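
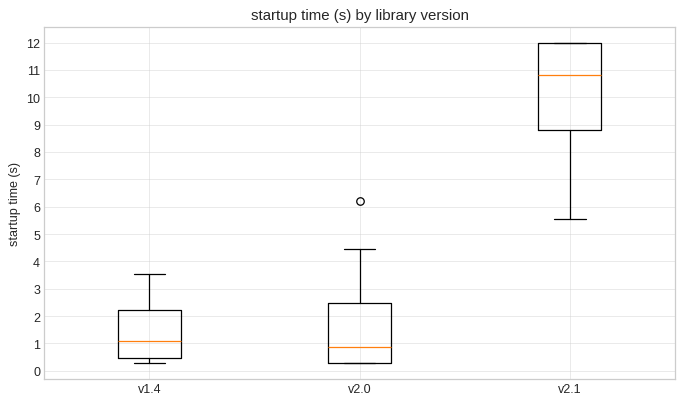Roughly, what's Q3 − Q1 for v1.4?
Q3 ≈ 2, Q1 ≈ 0; IQR ≈ 2.

≈ 2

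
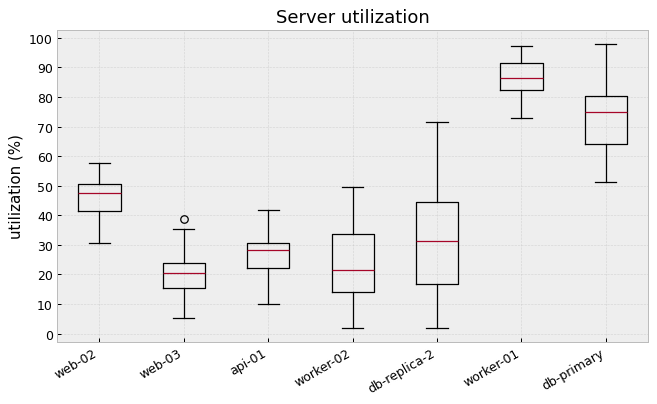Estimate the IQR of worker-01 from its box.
Q3 ≈ 90, Q1 ≈ 80; IQR ≈ 10.

≈ 10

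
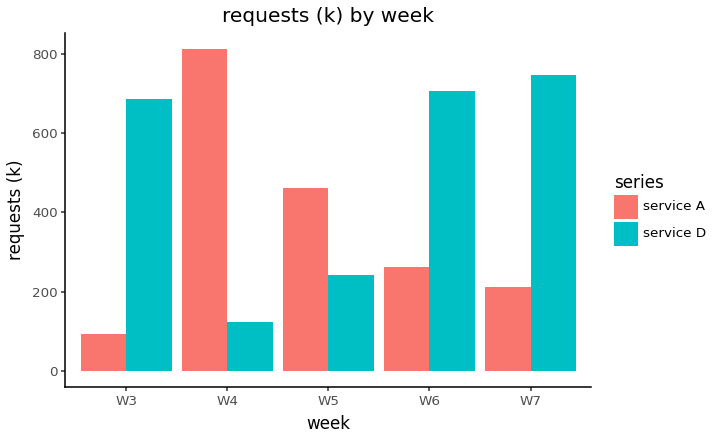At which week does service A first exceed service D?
W4

W3: service A ≈ 100 vs service D ≈ 700 (not yet); W4: service A ≈ 800 vs service D ≈ 100 (first crossover).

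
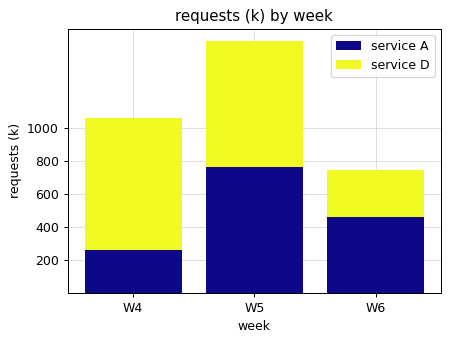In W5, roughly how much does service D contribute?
service D top ≈ 1600, bottom ≈ 800; segment ≈ 800.

≈ 800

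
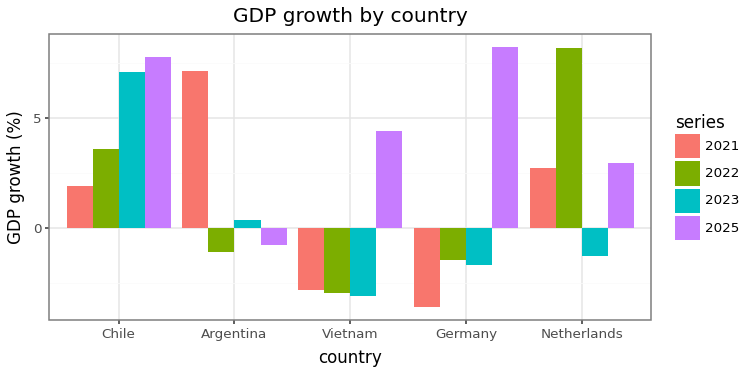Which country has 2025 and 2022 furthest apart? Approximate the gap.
Germany: 2025 ≈ 8, 2022 ≈ -1 → gap ≈ 9. Next-largest (Vietnam) is only ≈ 7.

Germany, ≈ 9 %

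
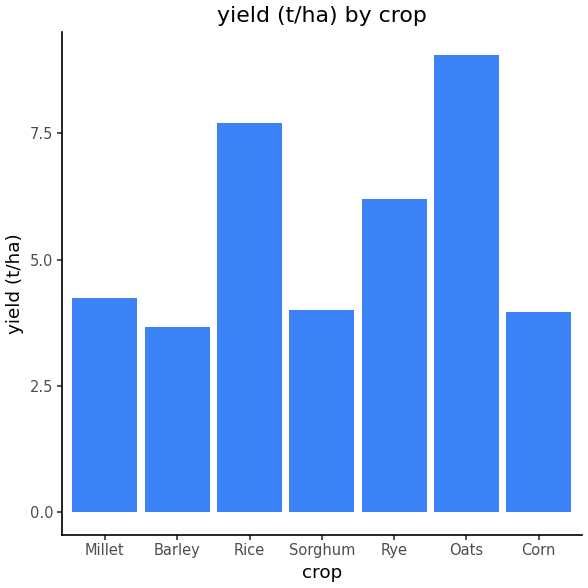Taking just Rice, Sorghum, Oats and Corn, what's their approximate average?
≈ 6

(8 + 4 + 9 + 4) / 4 ≈ 6.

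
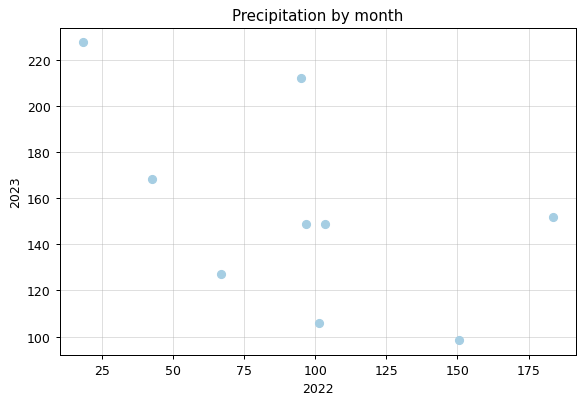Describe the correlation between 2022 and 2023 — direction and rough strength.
negative, moderate

Points are negatively correlated; moderate (|r| ≈ 0.5).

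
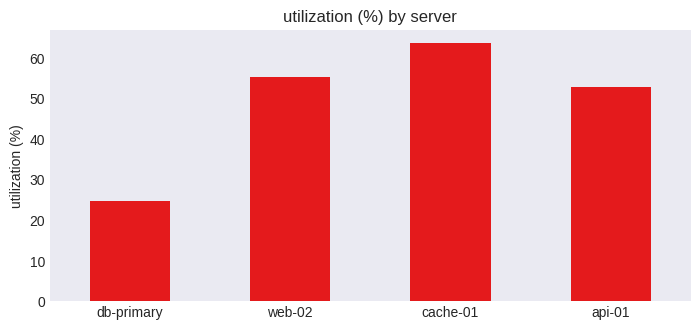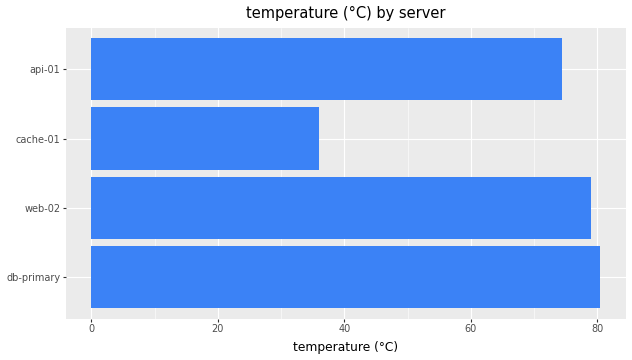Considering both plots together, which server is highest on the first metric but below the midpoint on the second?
cache-01

Chart 2 median temperature (°C) ≈ 80; below-median servers: cache-01, api-01. Among those, cache-01 has the highest utilization (%) (≈ 60).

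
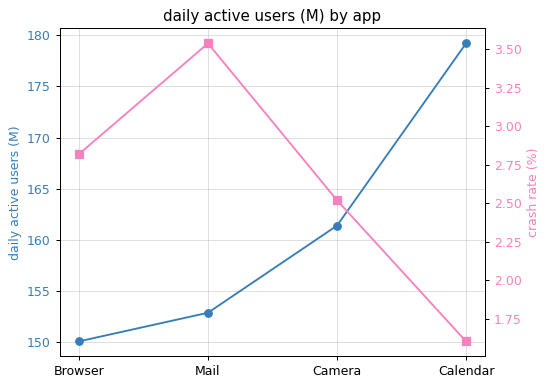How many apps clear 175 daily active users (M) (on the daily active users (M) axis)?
1

Above 175: Calendar.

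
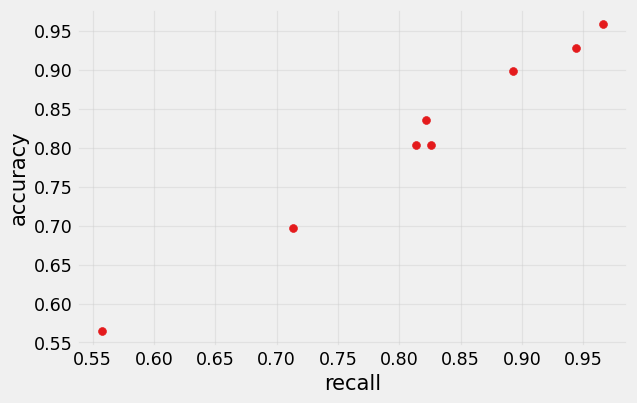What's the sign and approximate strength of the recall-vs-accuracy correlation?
Points are positively correlated; strong (|r| ≈ 1.0).

positive, strong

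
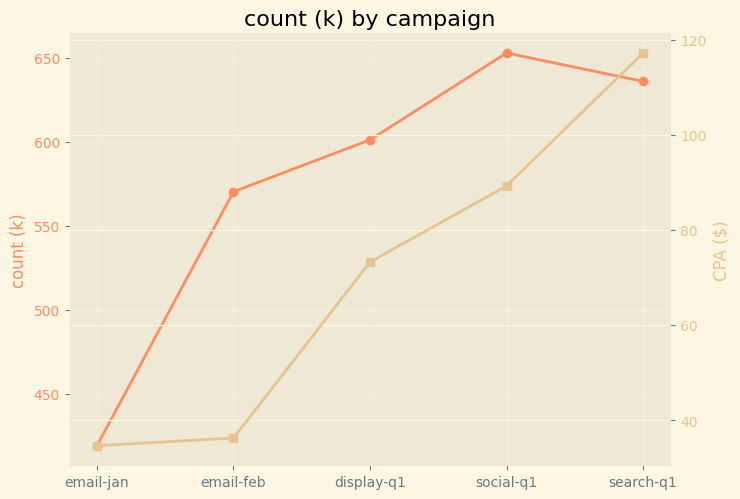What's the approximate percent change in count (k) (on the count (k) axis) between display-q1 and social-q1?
≈ +10%

display-q1 ≈ 600, social-q1 ≈ 660; (660 − 600) / 600 ≈ +10%.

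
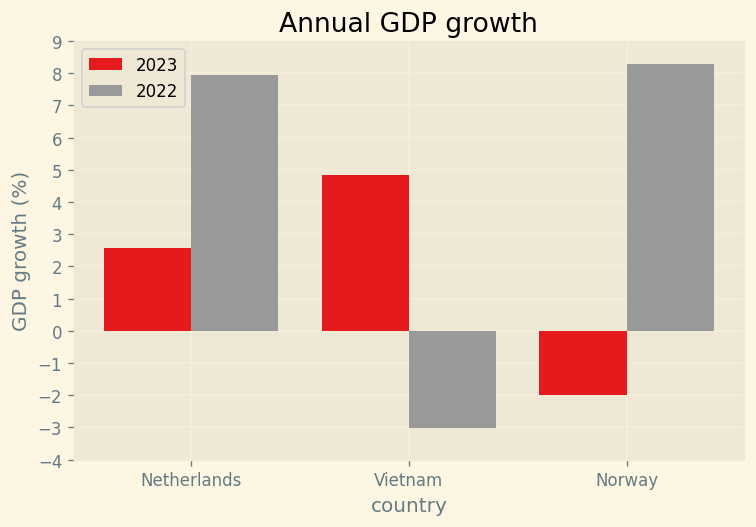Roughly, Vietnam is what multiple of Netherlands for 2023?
Vietnam ≈ 5, Netherlands ≈ 3; 5/3 ≈ 1.67.

≈ 1.67×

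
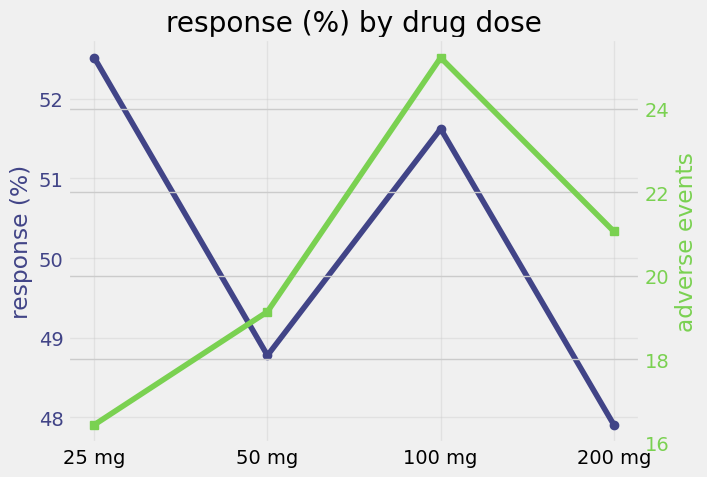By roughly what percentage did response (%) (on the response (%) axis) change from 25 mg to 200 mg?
25 mg ≈ 52.5, 200 mg ≈ 48.0; (48.0 − 52.5) / 52.5 ≈ -8.6%.

≈ -8.6%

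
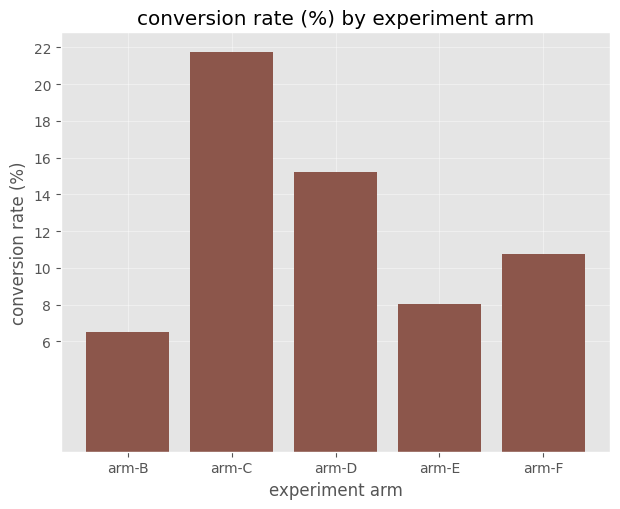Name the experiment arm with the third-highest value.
arm-F

Top 4: arm-C ≈ 22, arm-D ≈ 16, arm-F ≈ 10, arm-E ≈ 8.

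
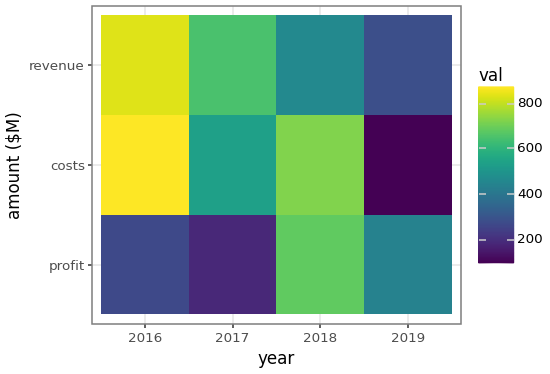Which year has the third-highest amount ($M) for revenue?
Top 4 for revenue: 2016 ≈ 800, 2017 ≈ 700, 2018 ≈ 500, 2019 ≈ 300.

2018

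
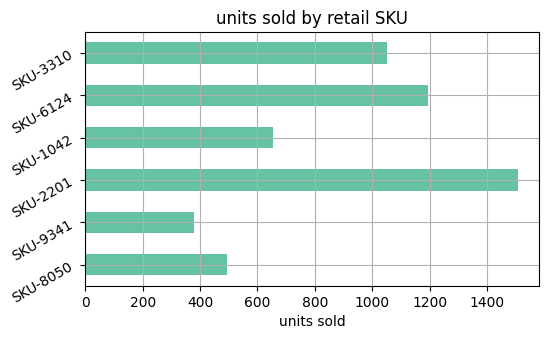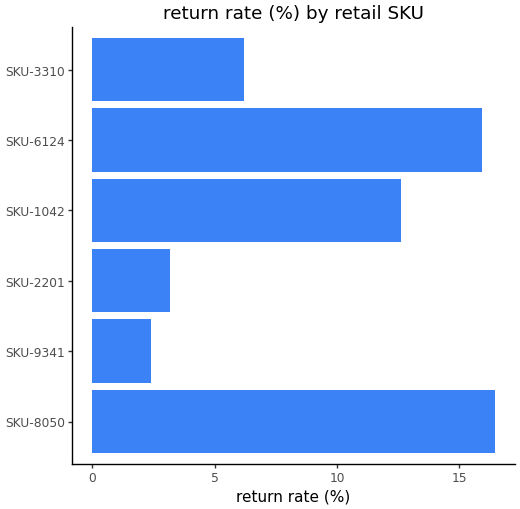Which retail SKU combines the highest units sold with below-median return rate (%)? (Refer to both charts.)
SKU-2201

Chart 2 median return rate (%) ≈ 10; below-median retail SKUs: SKU-9341, SKU-2201, SKU-3310. Among those, SKU-2201 has the highest units sold (≈ 1600).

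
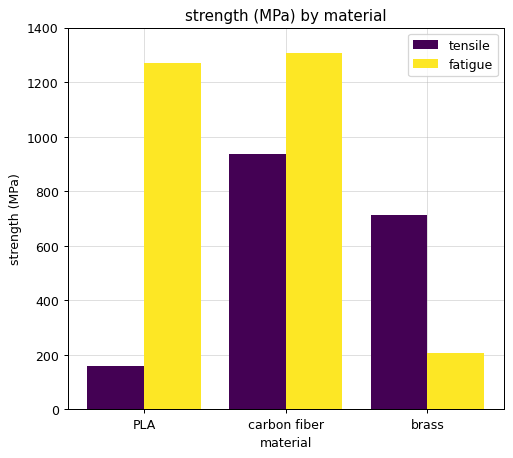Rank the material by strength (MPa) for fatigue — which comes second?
Top 3 for fatigue: carbon fiber ≈ 1400, PLA ≈ 1200, brass ≈ 200.

PLA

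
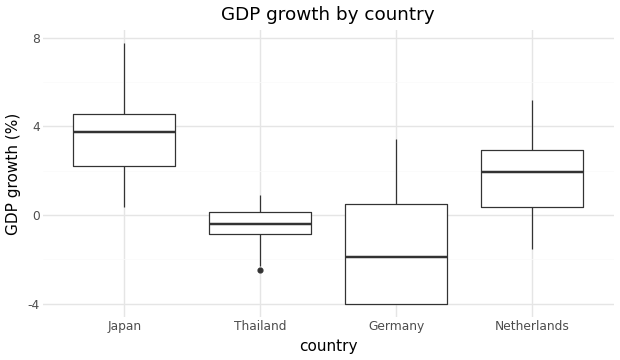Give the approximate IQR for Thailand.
≈ 1.0

Q3 ≈ 0.0, Q1 ≈ -1.0; IQR ≈ 1.0.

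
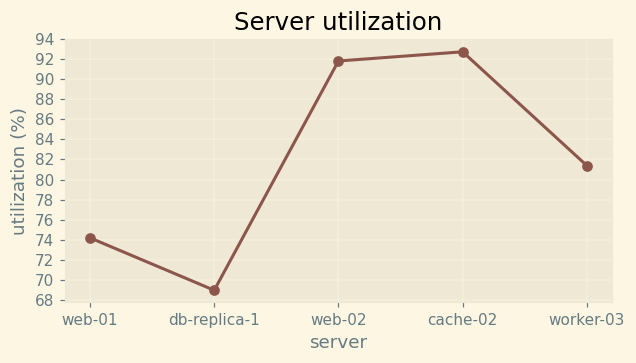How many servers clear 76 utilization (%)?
Above 76: web-02, cache-02, worker-03.

3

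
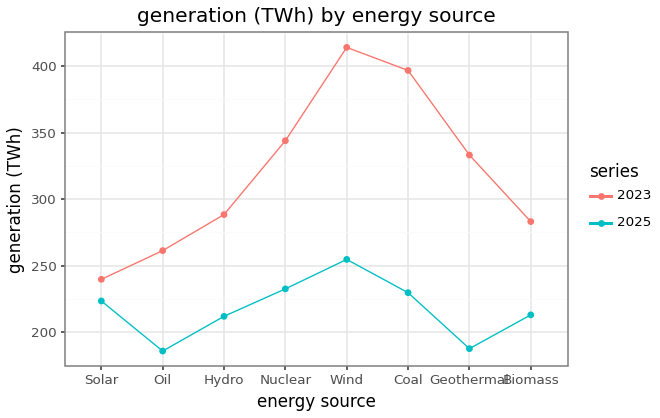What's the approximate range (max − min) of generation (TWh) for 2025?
Max Wind ≈ 260, min Oil ≈ 180; range ≈ 80.

≈ 80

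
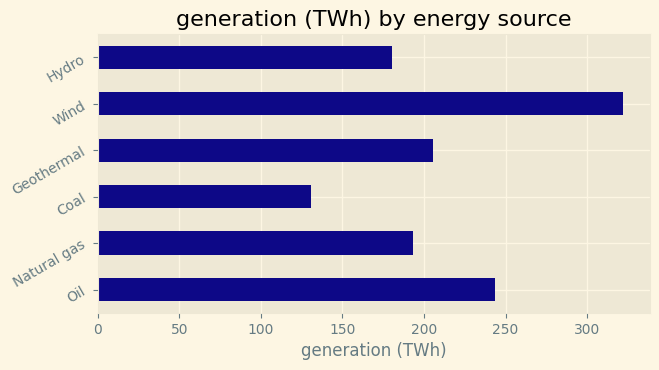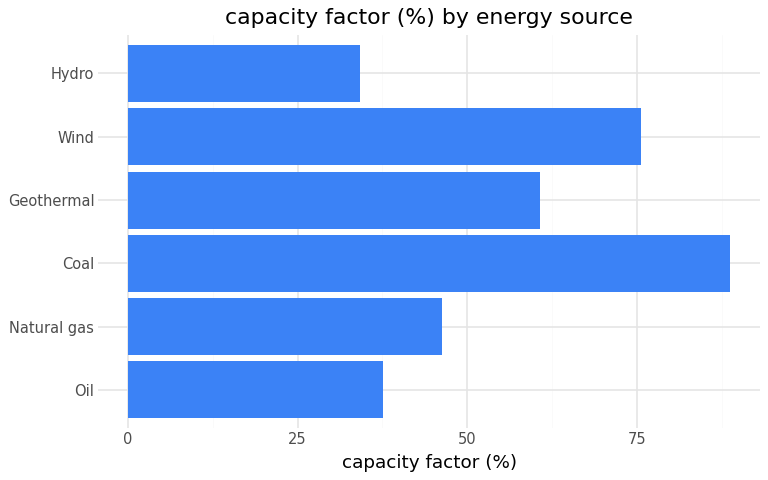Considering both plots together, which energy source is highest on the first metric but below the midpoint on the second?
Oil

Chart 2 median capacity factor (%) ≈ 50; below-median energy sources: Oil, Natural gas, Hydro. Among those, Oil has the highest generation (TWh) (≈ 250).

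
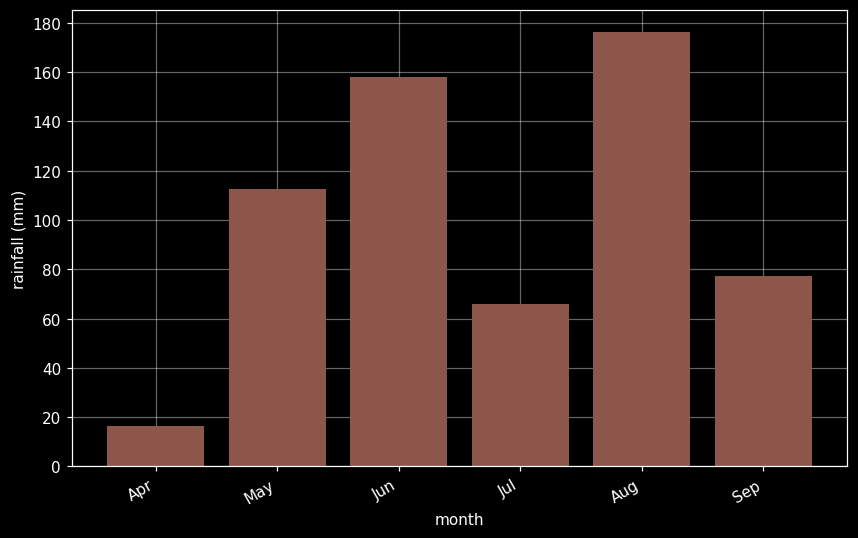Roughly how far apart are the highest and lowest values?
Max Aug ≈ 180, min Apr ≈ 20; range ≈ 160.

≈ 160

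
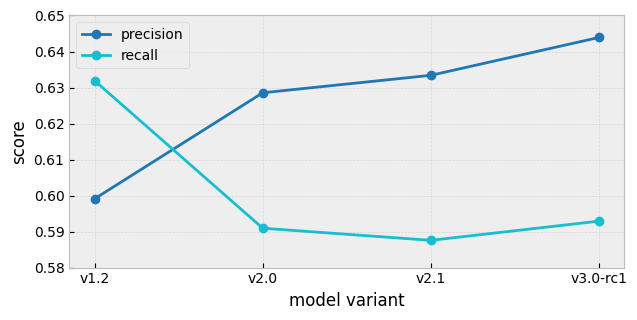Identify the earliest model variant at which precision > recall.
v2.0

v1.2: precision ≈ 0.60 vs recall ≈ 0.63 (not yet); v2.0: precision ≈ 0.63 vs recall ≈ 0.59 (first crossover).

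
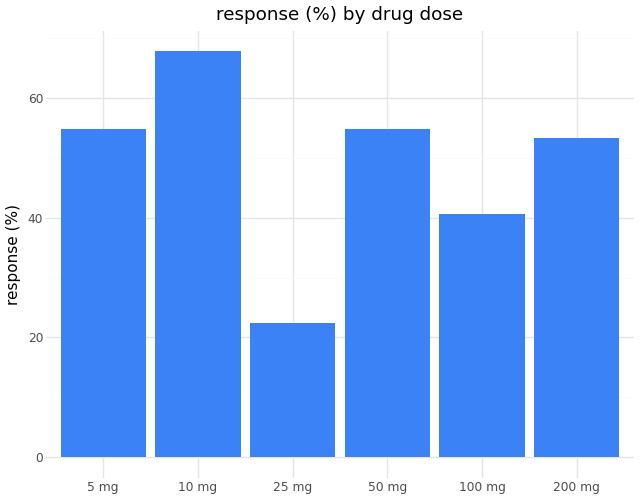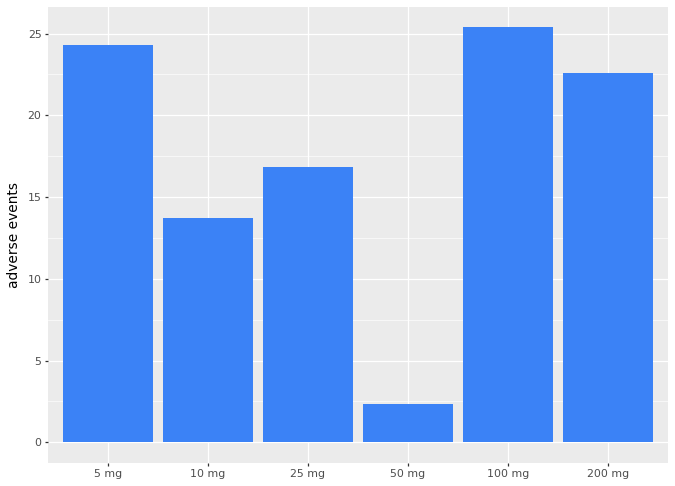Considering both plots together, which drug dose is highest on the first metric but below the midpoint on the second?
Chart 2 median adverse events ≈ 20; below-median drug doses: 10 mg, 25 mg, 50 mg. Among those, 10 mg has the highest response (%) (≈ 70).

10 mg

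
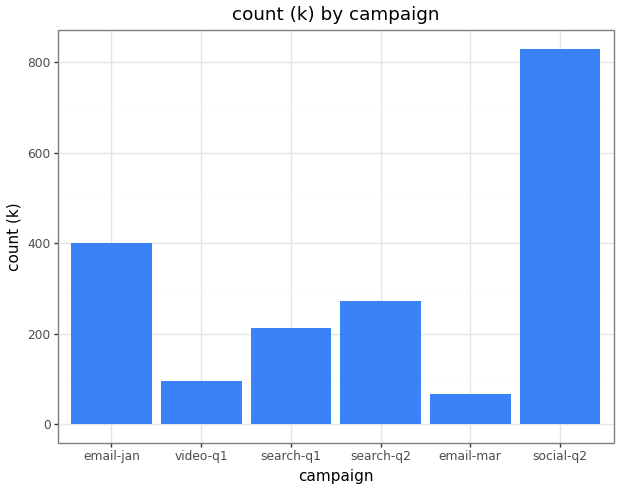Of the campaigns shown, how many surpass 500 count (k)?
1

Above 500: social-q2.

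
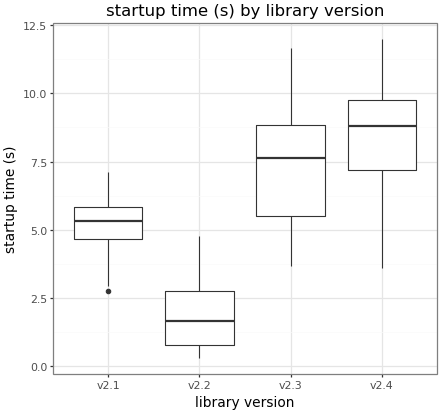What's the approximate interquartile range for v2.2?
≈ 2

Q3 ≈ 3, Q1 ≈ 1; IQR ≈ 2.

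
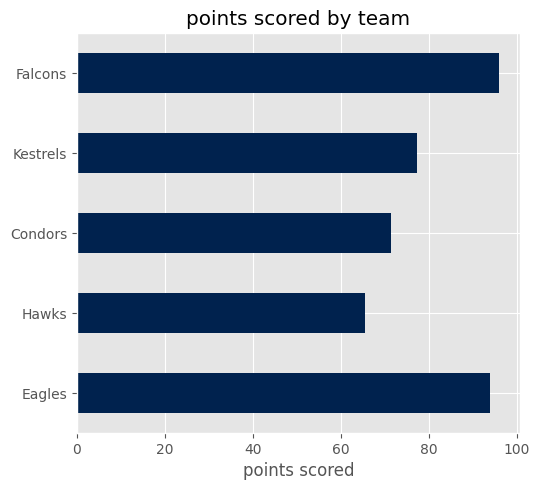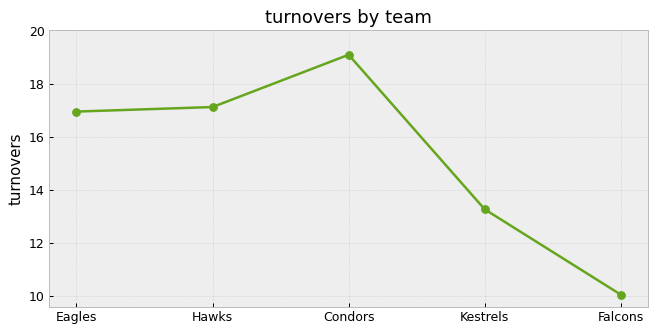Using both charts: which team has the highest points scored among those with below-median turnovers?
Chart 2 median turnovers ≈ 16; below-median teams: Kestrels, Falcons. Among those, Falcons has the highest points scored (≈ 100).

Falcons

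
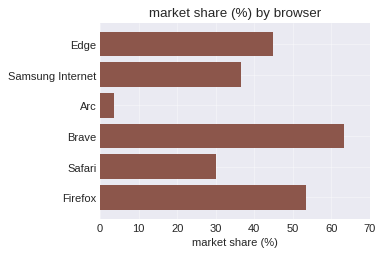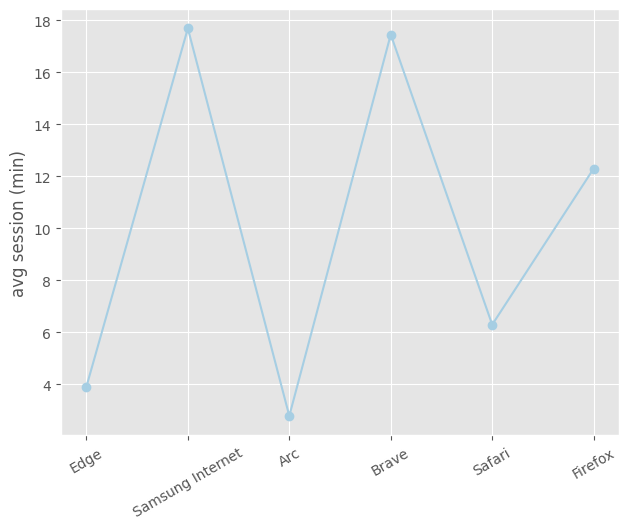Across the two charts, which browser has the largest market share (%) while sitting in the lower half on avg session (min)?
Chart 2 median avg session (min) ≈ 10; below-median browsers: Edge, Arc, Safari. Among those, Edge has the highest market share (%) (≈ 40).

Edge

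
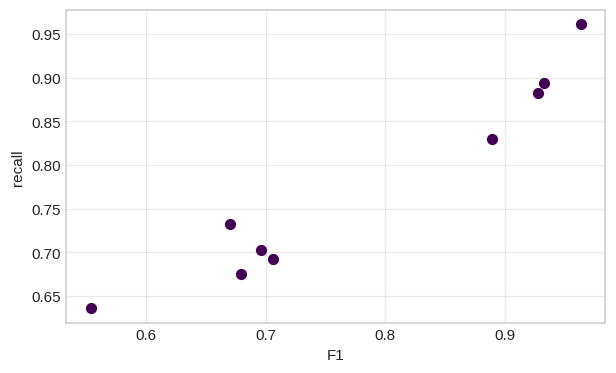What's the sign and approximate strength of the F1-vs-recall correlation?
positive, strong

Points are positively correlated; strong (|r| ≈ 1.0).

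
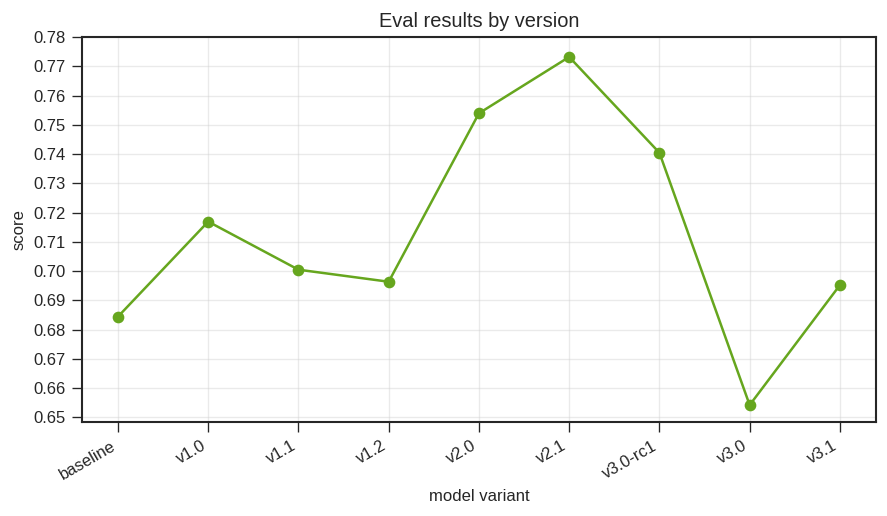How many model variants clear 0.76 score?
Above 0.76: v2.1.

1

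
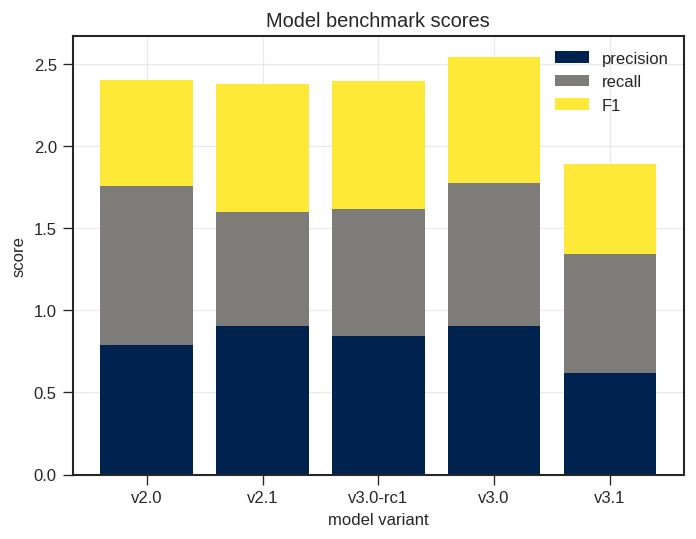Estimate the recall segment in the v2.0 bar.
recall top ≈ 2.0, bottom ≈ 1.0; segment ≈ 1.0.

≈ 1.0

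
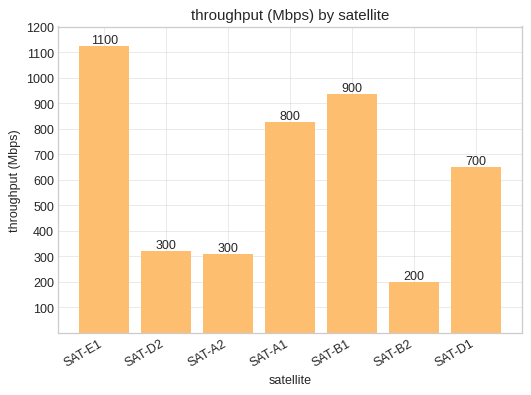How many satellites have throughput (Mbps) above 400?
Above 400: SAT-E1, SAT-A1, SAT-B1, SAT-D1.

4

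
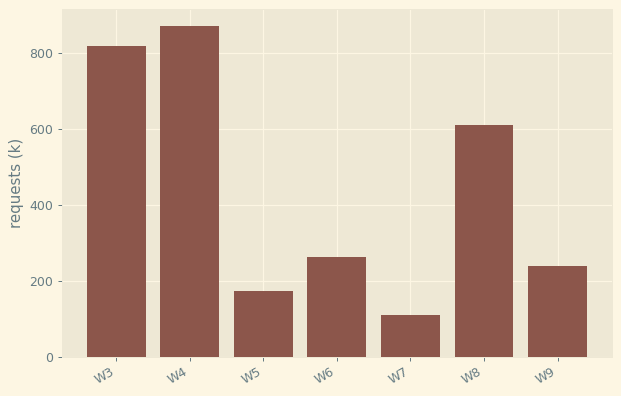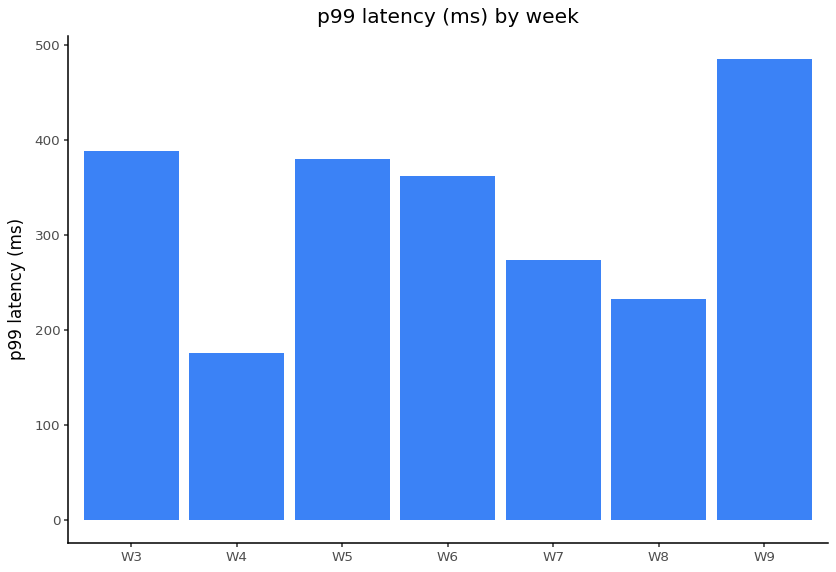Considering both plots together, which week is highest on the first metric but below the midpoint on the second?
Chart 2 median p99 latency (ms) ≈ 350; below-median weeks: W4, W7, W8. Among those, W4 has the highest requests (k) (≈ 900).

W4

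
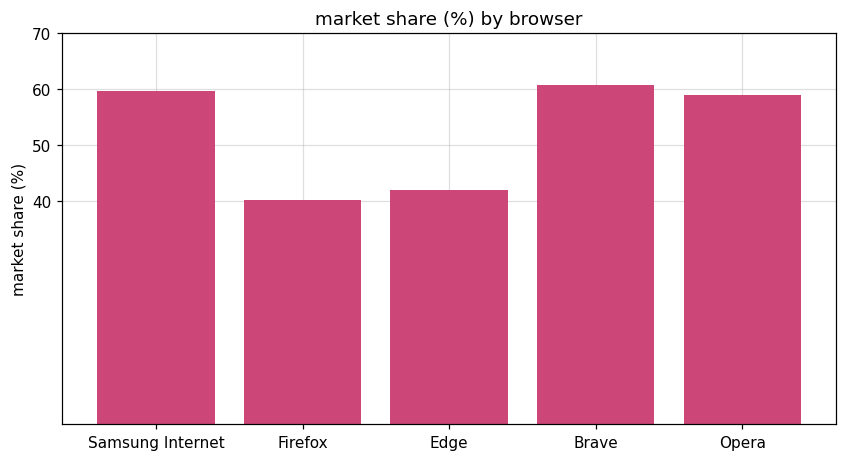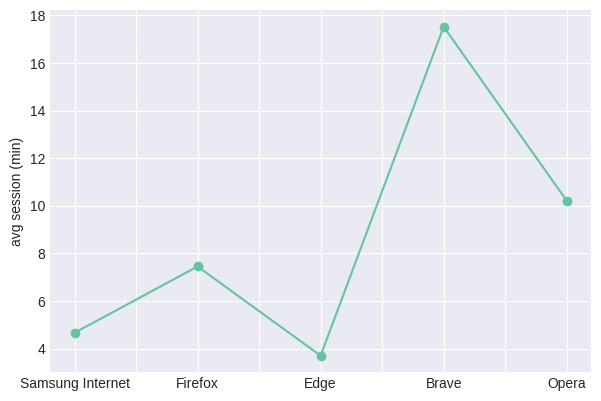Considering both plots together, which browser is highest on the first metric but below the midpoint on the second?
Samsung Internet

Chart 2 median avg session (min) ≈ 8; below-median browsers: Samsung Internet, Edge. Among those, Samsung Internet has the highest market share (%) (≈ 60).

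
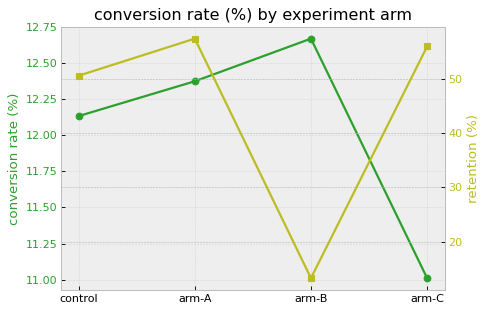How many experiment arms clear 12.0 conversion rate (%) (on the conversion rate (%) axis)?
Above 12.0: control, arm-A, arm-B.

3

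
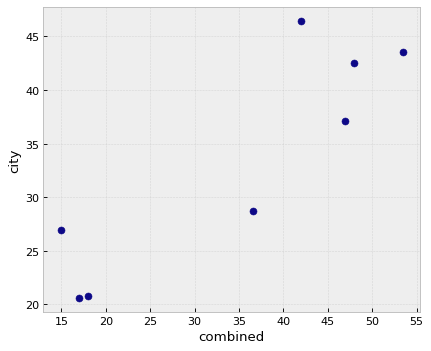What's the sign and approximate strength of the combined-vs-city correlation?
positive, strong

Points are positively correlated; strong (|r| ≈ 0.9).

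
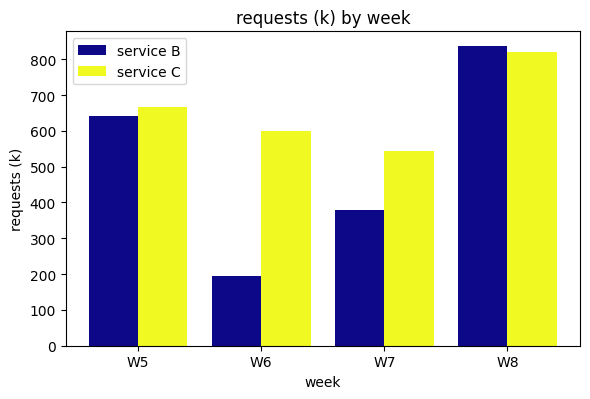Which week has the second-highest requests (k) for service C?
W5

Top 3 for service C: W8 ≈ 800, W5 ≈ 700, W6 ≈ 600.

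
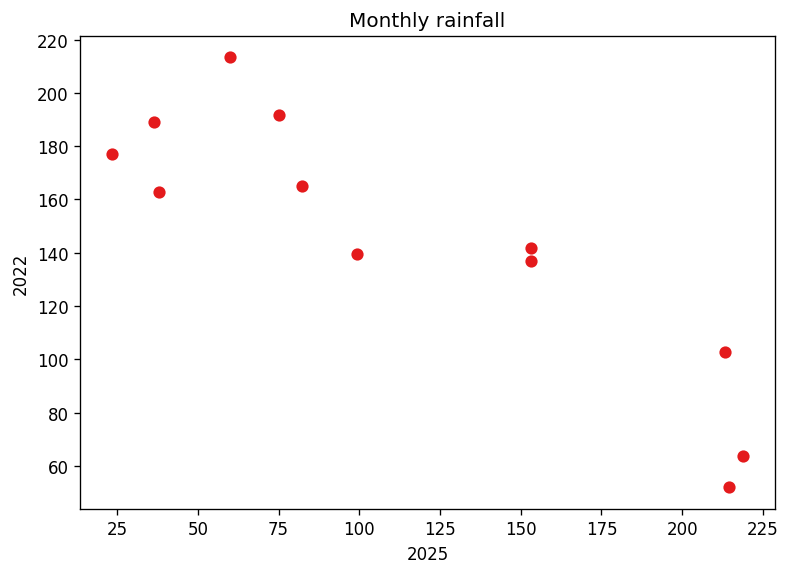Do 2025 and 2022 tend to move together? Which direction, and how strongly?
negative, strong

Points are negatively correlated; strong (|r| ≈ 0.9).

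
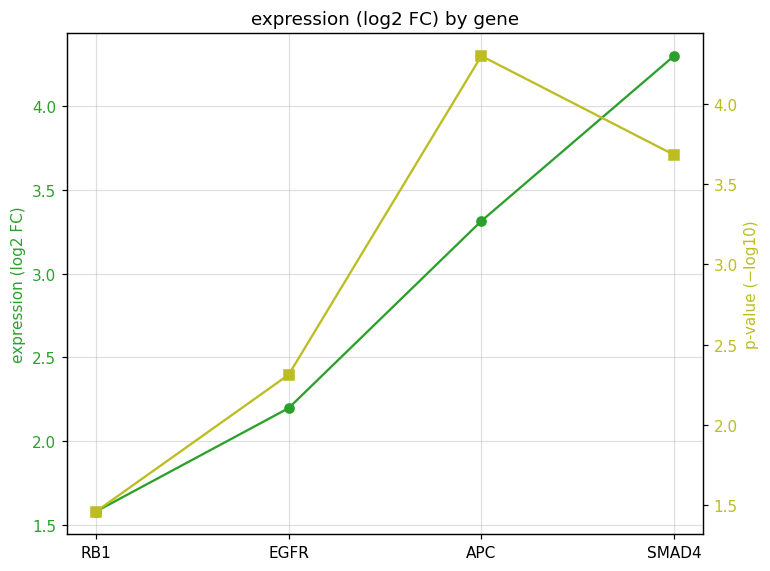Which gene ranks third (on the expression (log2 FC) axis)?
Top 4 (on the expression (log2 FC) axis): SMAD4 ≈ 4.5, APC ≈ 3.5, EGFR ≈ 2.0, RB1 ≈ 1.5.

EGFR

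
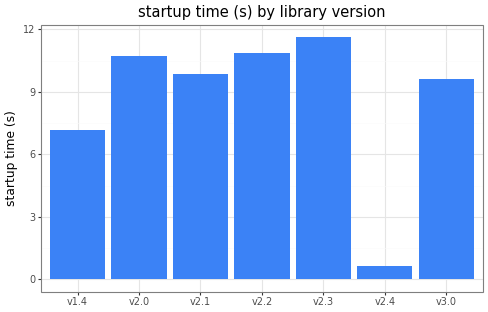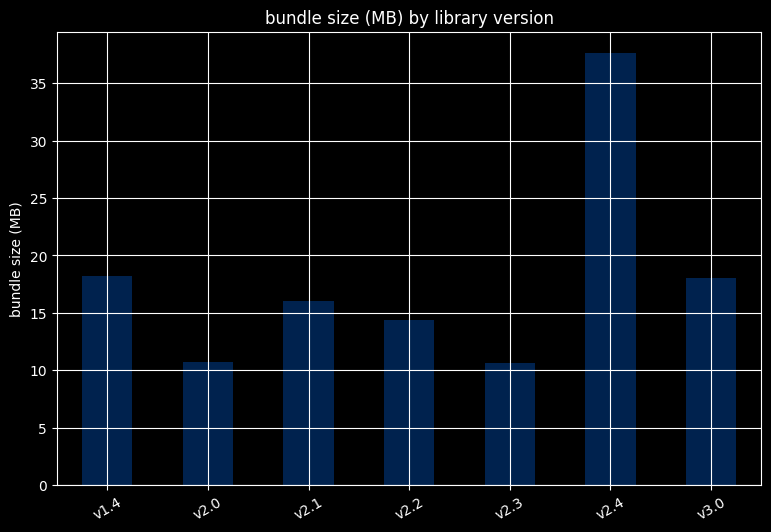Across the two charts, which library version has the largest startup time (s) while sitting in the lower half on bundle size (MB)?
Chart 2 median bundle size (MB) ≈ 15; below-median library versions: v2.0, v2.2, v2.3. Among those, v2.3 has the highest startup time (s) (≈ 12).

v2.3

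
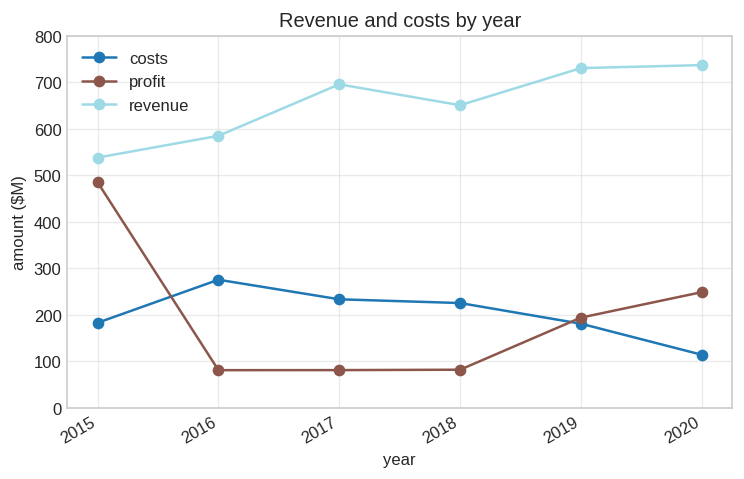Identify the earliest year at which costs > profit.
2016

2015: costs ≈ 200 vs profit ≈ 500 (not yet); 2016: costs ≈ 300 vs profit ≈ 100 (first crossover).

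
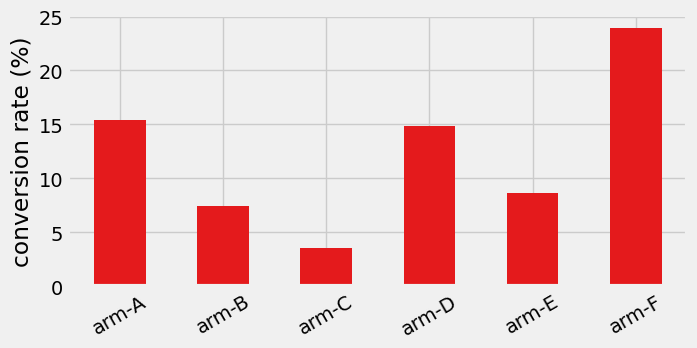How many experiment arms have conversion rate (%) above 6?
Above 6: arm-A, arm-B, arm-D, arm-E, arm-F.

5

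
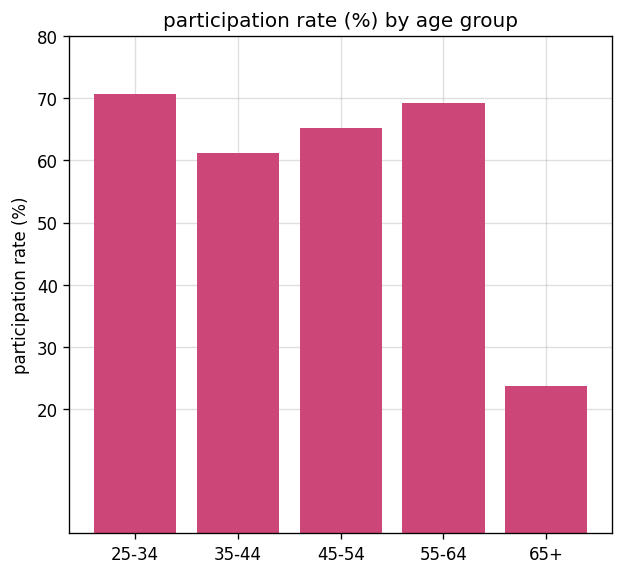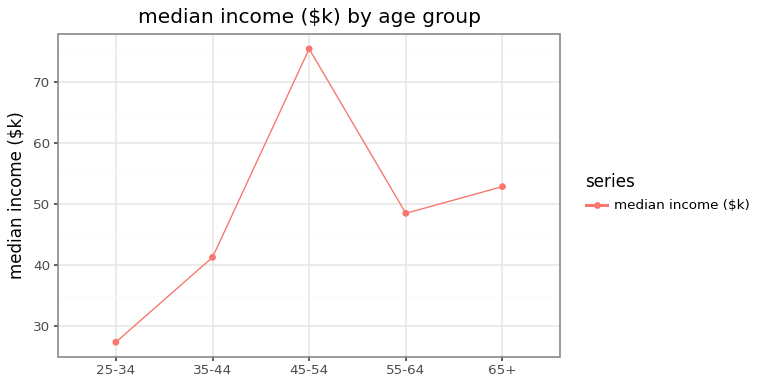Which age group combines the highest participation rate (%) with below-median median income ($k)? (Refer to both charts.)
Chart 2 median median income ($k) ≈ 50; below-median age groups: 25-34, 35-44. Among those, 25-34 has the highest participation rate (%) (≈ 70).

25-34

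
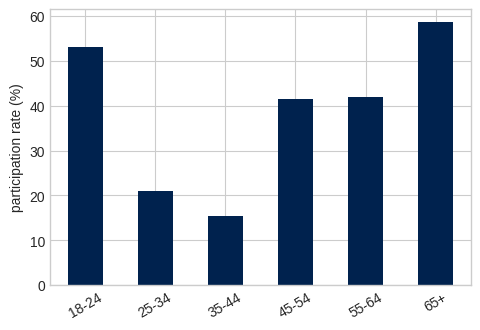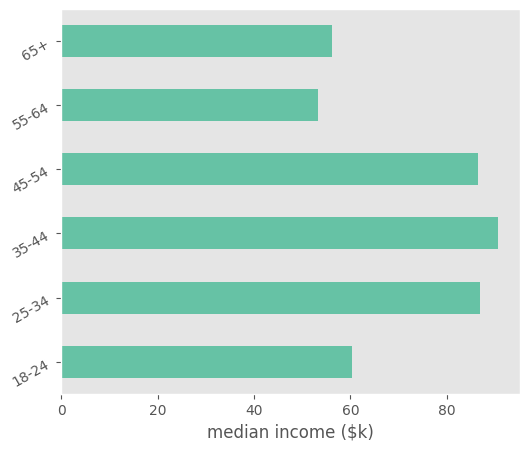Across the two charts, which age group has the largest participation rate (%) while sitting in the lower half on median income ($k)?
Chart 2 median median income ($k) ≈ 70; below-median age groups: 18-24, 55-64, 65+. Among those, 65+ has the highest participation rate (%) (≈ 60).

65+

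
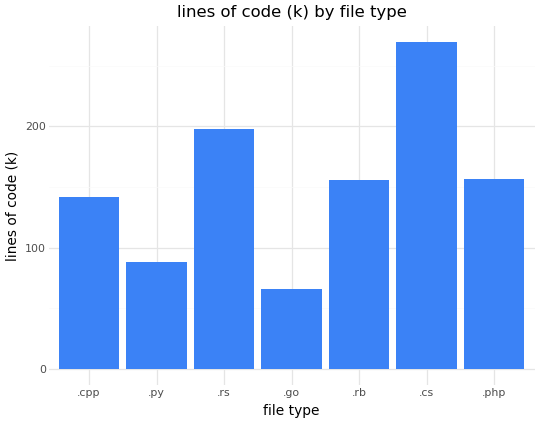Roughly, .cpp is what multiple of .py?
≈ 1.5×

.cpp ≈ 150, .py ≈ 100; 150/100 ≈ 1.5.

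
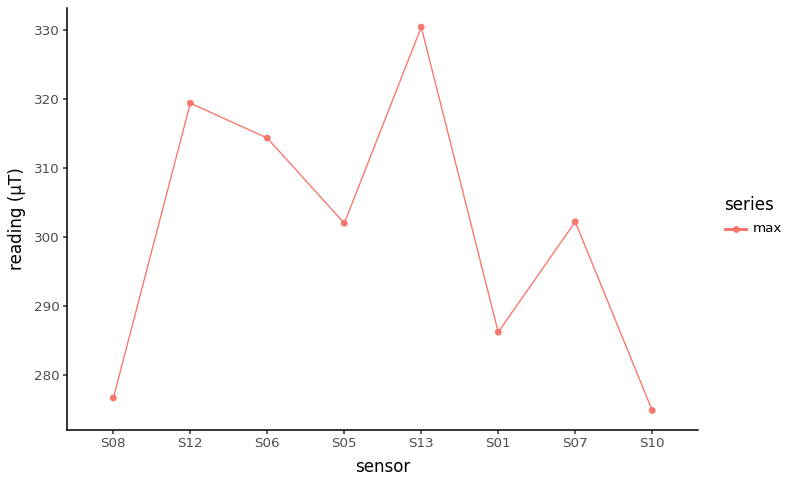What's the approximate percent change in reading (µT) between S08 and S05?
S08 ≈ 275, S05 ≈ 300; (300 − 275) / 275 ≈ +9.1%.

≈ +9.1%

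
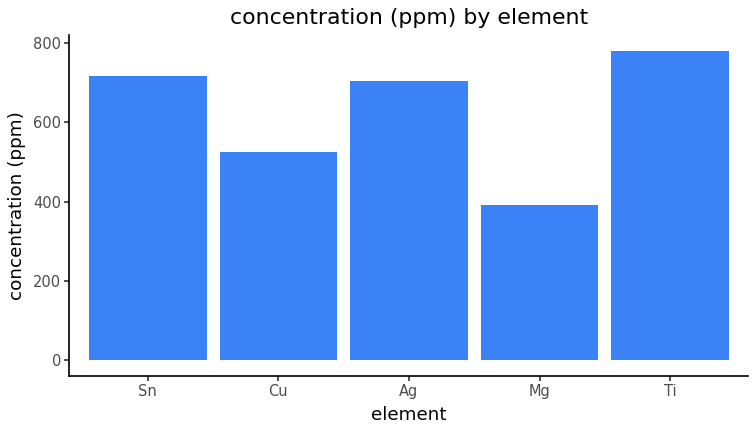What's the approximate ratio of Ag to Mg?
Ag ≈ 700, Mg ≈ 400; 700/400 ≈ 1.75.

≈ 1.75×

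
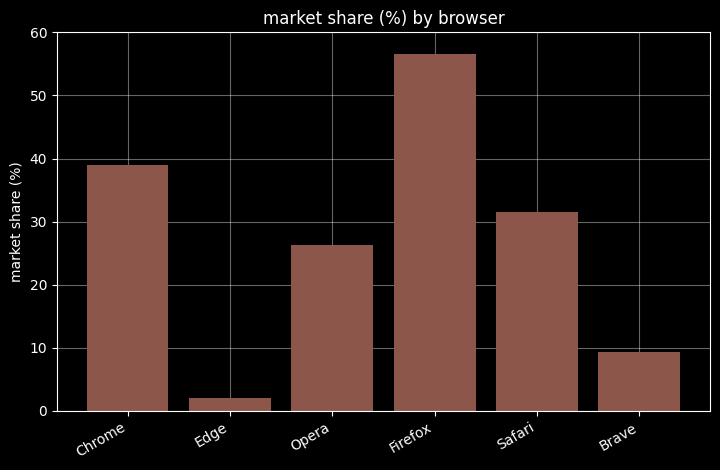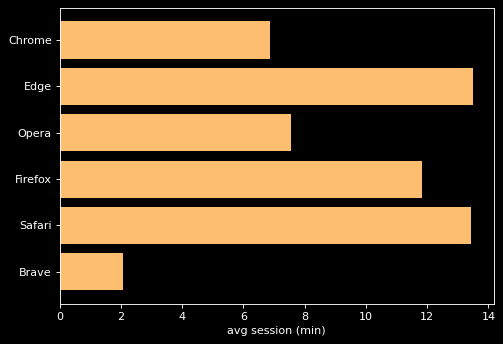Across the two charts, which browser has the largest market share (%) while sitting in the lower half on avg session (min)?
Chrome

Chart 2 median avg session (min) ≈ 10; below-median browsers: Chrome, Opera, Brave. Among those, Chrome has the highest market share (%) (≈ 40).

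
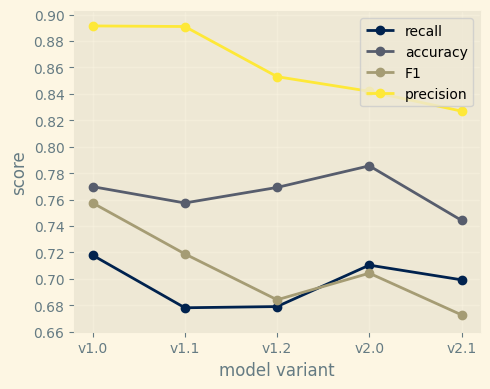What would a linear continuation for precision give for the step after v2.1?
≈ 0.8

Last three: 0.86, 0.84, 0.82 → slope ≈ -0.02/step → next ≈ 0.8.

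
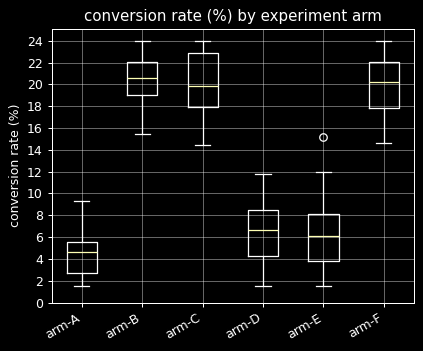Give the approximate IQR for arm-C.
Q3 ≈ 22, Q1 ≈ 18; IQR ≈ 4.

≈ 4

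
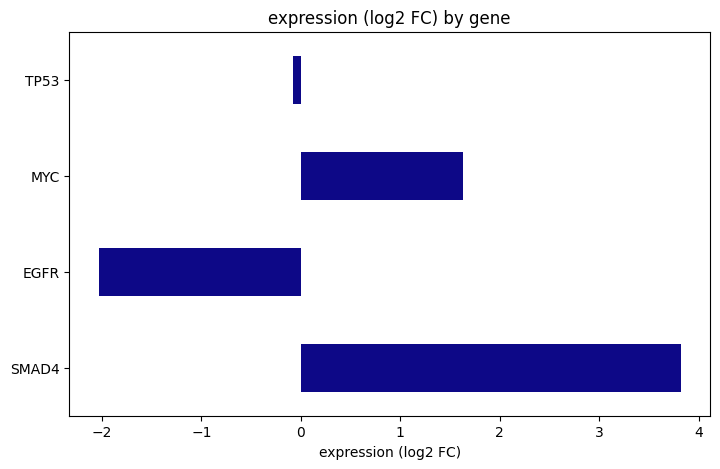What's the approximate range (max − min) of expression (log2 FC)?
≈ 6.0

Max SMAD4 ≈ 4.0, min EGFR ≈ -2.0; range ≈ 6.0.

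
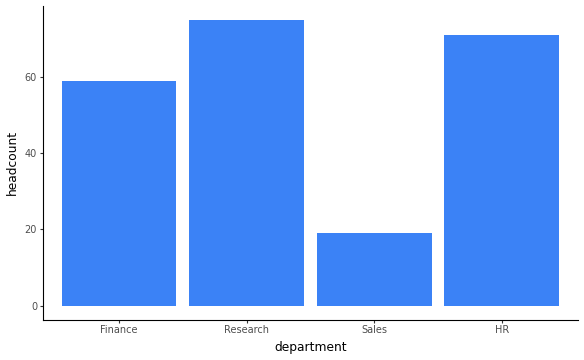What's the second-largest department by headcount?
Top 3: Research ≈ 80, HR ≈ 70, Finance ≈ 60.

HR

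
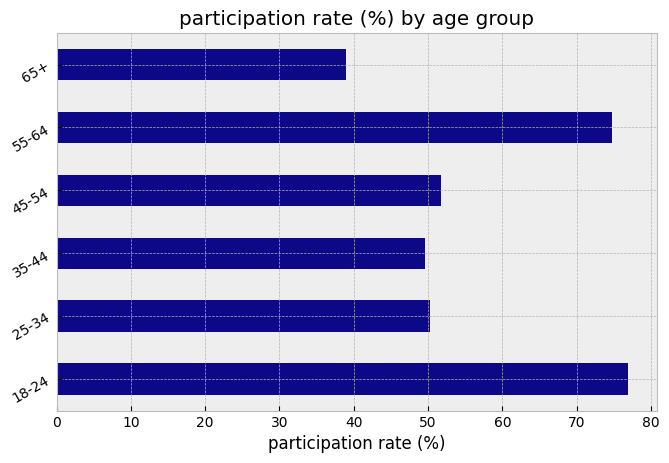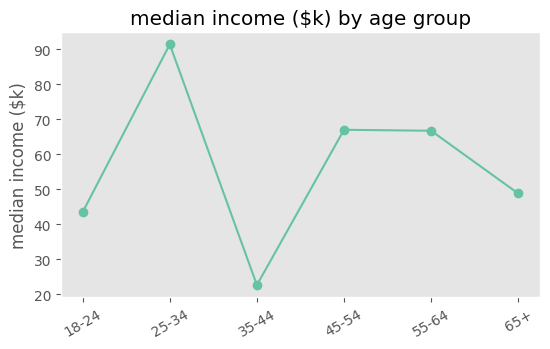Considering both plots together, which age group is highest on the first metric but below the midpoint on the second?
Chart 2 median median income ($k) ≈ 60; below-median age groups: 18-24, 35-44, 65+. Among those, 18-24 has the highest participation rate (%) (≈ 80).

18-24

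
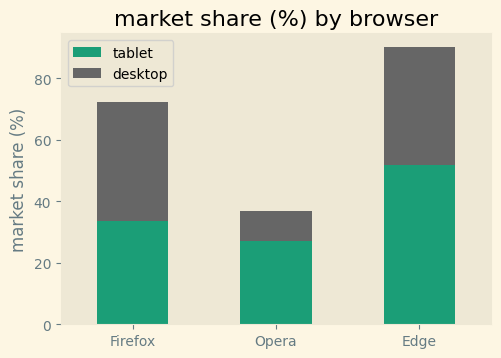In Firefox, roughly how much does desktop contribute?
desktop top ≈ 70, bottom ≈ 30; segment ≈ 40.

≈ 40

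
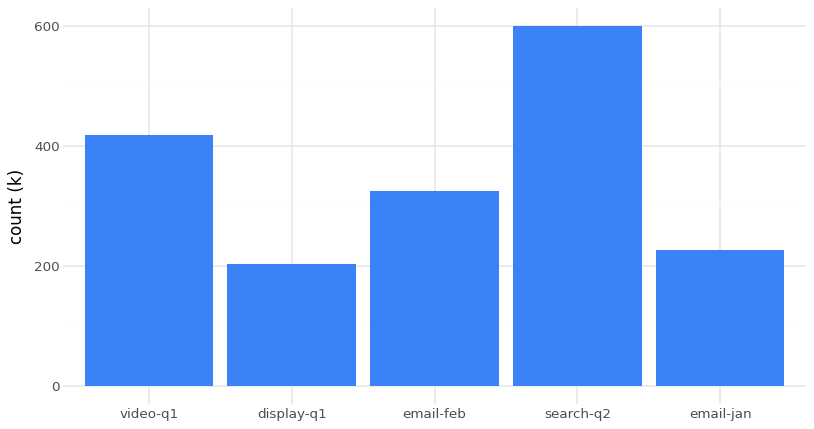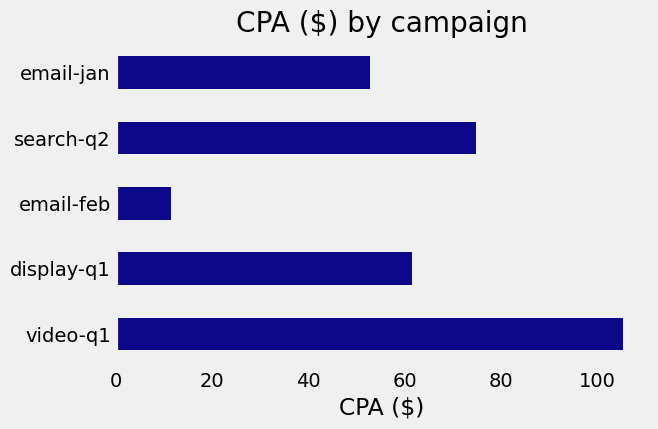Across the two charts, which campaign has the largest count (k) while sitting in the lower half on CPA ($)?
Chart 2 median CPA ($) ≈ 60; below-median campaigns: email-feb, email-jan. Among those, email-feb has the highest count (k) (≈ 300).

email-feb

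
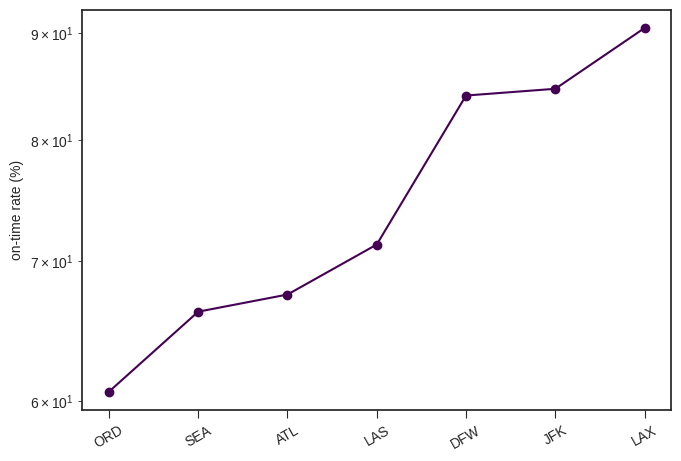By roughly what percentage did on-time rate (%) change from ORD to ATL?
≈ +8.3%

ORD ≈ 60, ATL ≈ 65; (65 − 60) / 60 ≈ +8.3%.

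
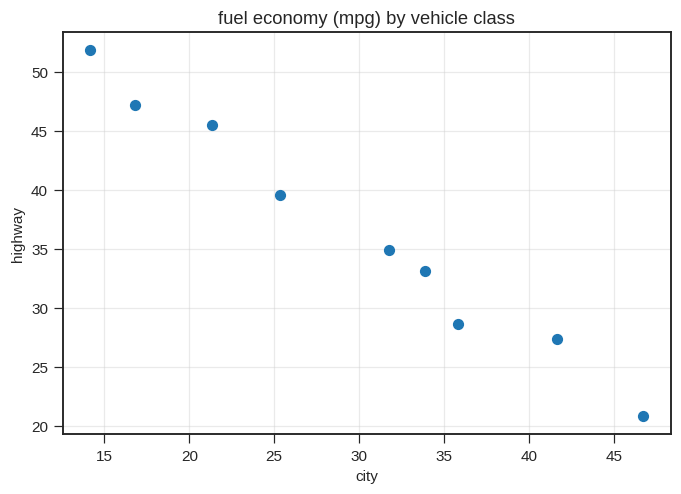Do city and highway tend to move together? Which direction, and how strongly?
negative, strong

Points are negatively correlated; strong (|r| ≈ 1.0).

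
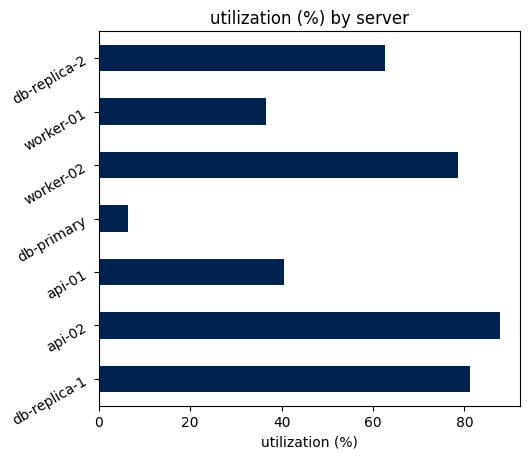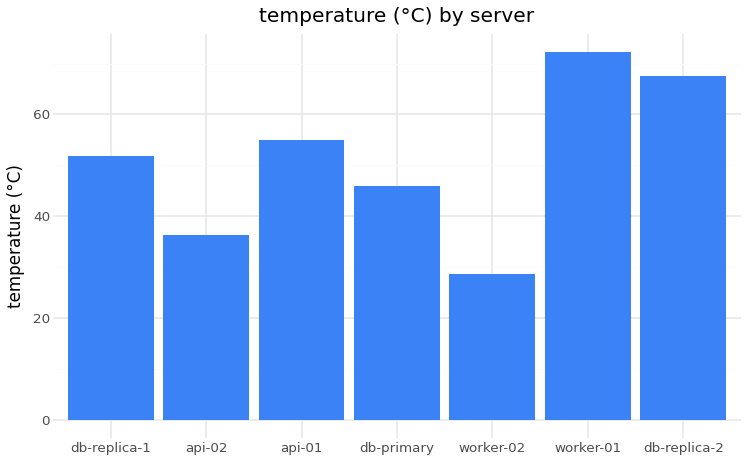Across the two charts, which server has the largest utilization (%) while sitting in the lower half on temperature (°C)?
api-02

Chart 2 median temperature (°C) ≈ 50; below-median servers: api-02, db-primary, worker-02. Among those, api-02 has the highest utilization (%) (≈ 90).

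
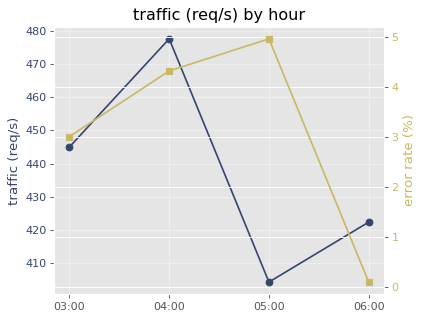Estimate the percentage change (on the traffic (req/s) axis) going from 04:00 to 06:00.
04:00 ≈ 480, 06:00 ≈ 420; (420 − 480) / 480 ≈ -12.5%.

≈ -12.5%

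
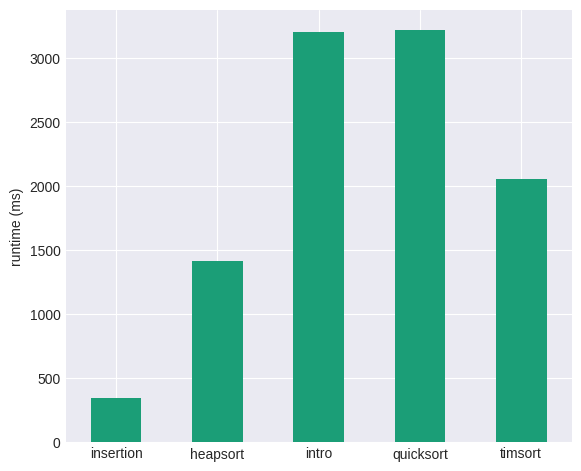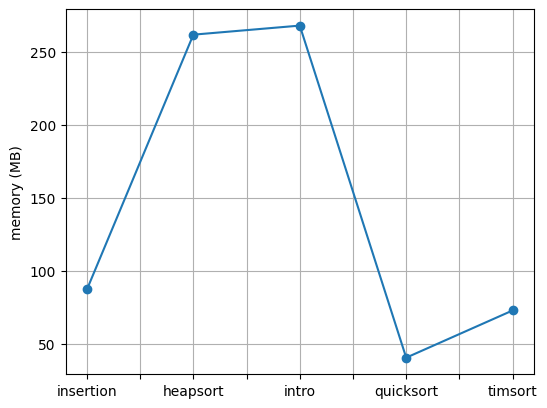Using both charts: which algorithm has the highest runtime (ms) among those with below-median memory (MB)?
quicksort

Chart 2 median memory (MB) ≈ 75; below-median algorithms: quicksort, timsort. Among those, quicksort has the highest runtime (ms) (≈ 3000).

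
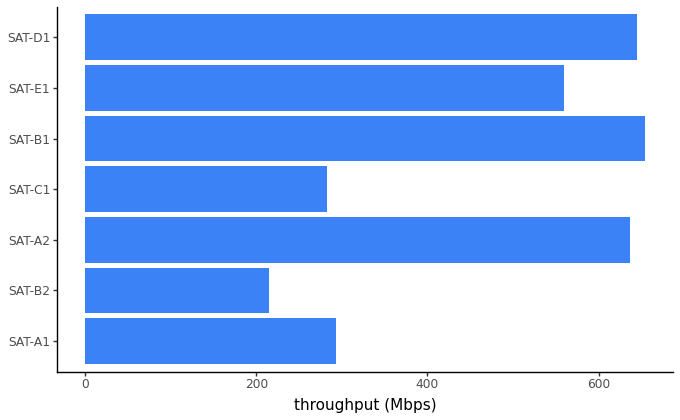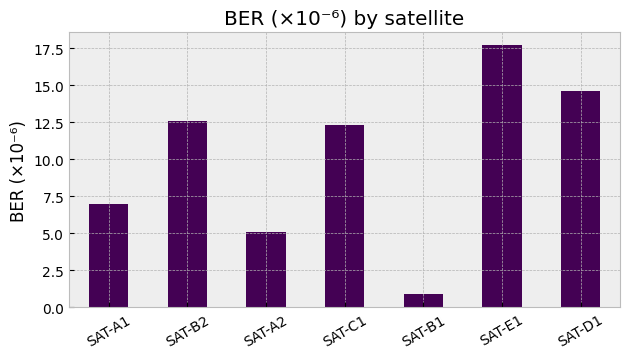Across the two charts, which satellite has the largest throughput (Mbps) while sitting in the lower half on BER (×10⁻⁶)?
SAT-B1

Chart 2 median BER (×10⁻⁶) ≈ 12; below-median satellites: SAT-A1, SAT-A2, SAT-B1. Among those, SAT-B1 has the highest throughput (Mbps) (≈ 700).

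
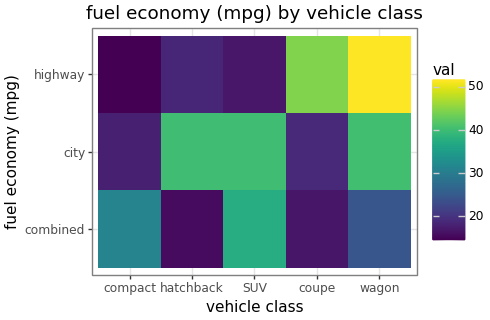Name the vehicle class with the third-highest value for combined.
wagon

Top 4 for combined: SUV ≈ 40, compact ≈ 30, wagon ≈ 25, coupe ≈ 15.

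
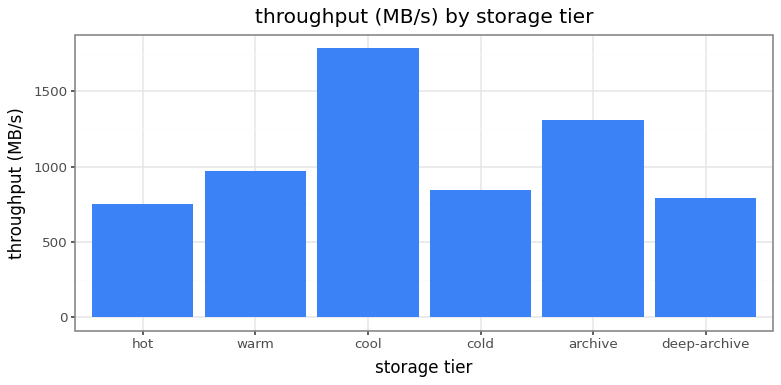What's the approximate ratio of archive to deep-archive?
≈ 1.75×

archive ≈ 1400, deep-archive ≈ 800; 1400/800 ≈ 1.75.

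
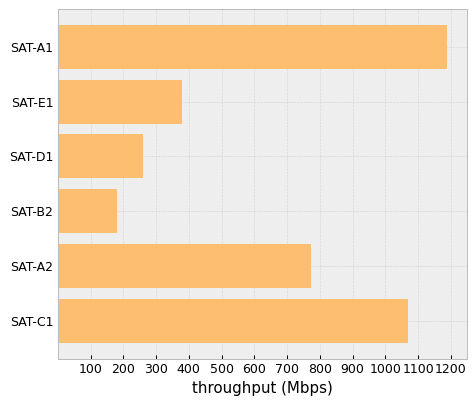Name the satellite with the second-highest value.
SAT-C1

Top 3: SAT-A1 ≈ 1200, SAT-C1 ≈ 1100, SAT-A2 ≈ 800.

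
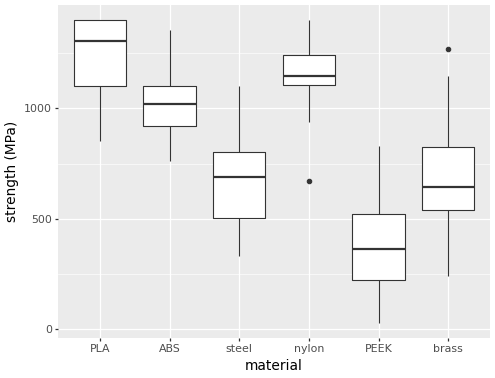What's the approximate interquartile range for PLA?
≈ 300

Q3 ≈ 1400, Q1 ≈ 1100; IQR ≈ 300.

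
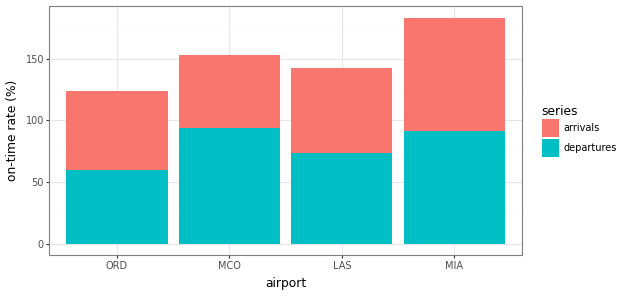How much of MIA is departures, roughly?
≈ 100

departures top ≈ 100, bottom ≈ 0; segment ≈ 100.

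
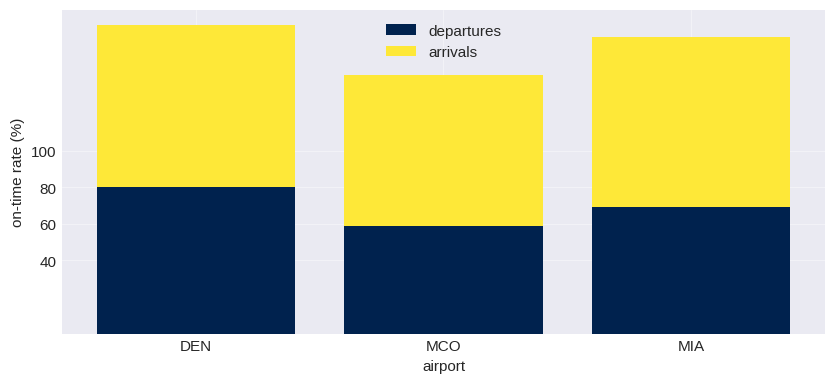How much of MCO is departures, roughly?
≈ 60

departures top ≈ 60, bottom ≈ 0; segment ≈ 60.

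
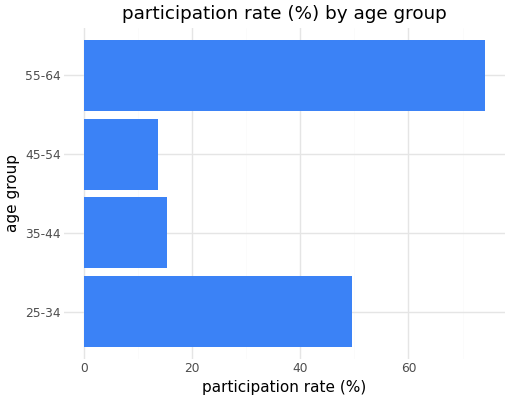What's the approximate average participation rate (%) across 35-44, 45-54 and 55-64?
(20 + 10 + 70) / 3 ≈ 33.

≈ 33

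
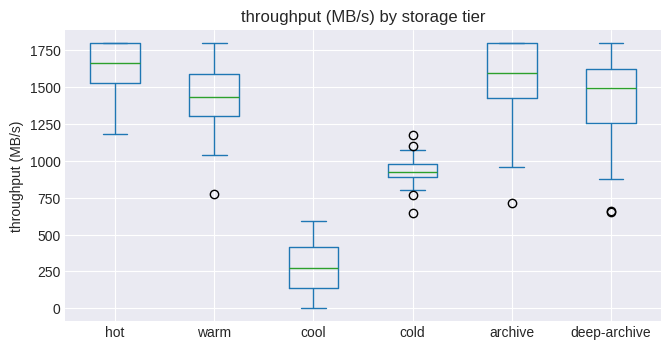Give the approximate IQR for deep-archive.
Q3 ≈ 1600, Q1 ≈ 1200; IQR ≈ 400.

≈ 400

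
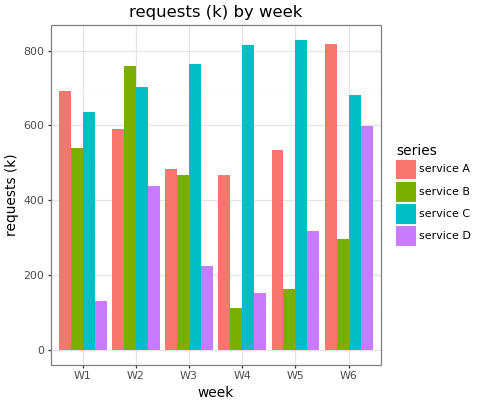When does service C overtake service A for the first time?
W1: service C ≈ 600 vs service A ≈ 700 (not yet); W2: service C ≈ 700 vs service A ≈ 600 (first crossover).

W2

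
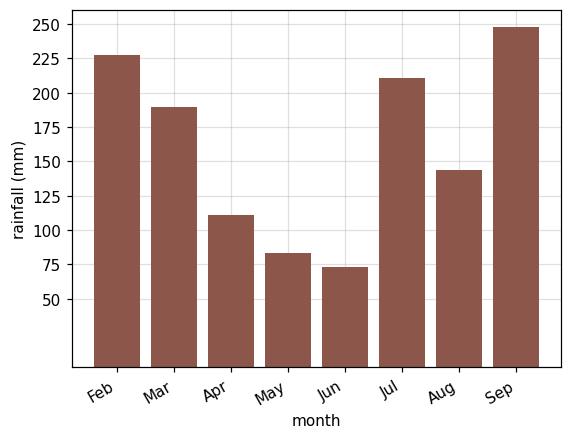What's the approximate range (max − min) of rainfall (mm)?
Max Sep ≈ 250, min Jun ≈ 75; range ≈ 175.

≈ 175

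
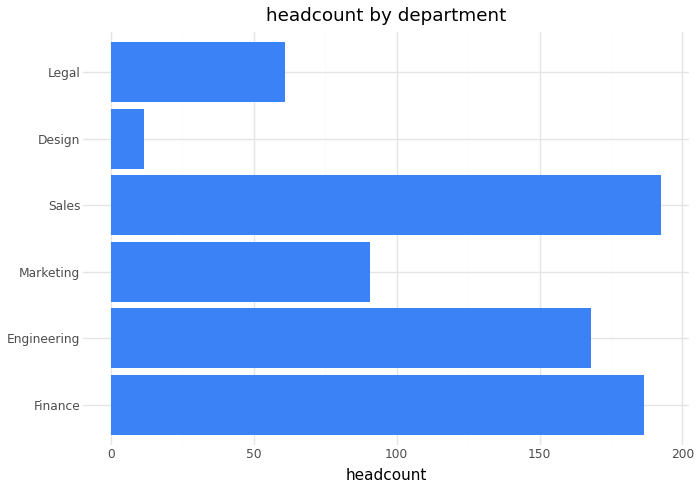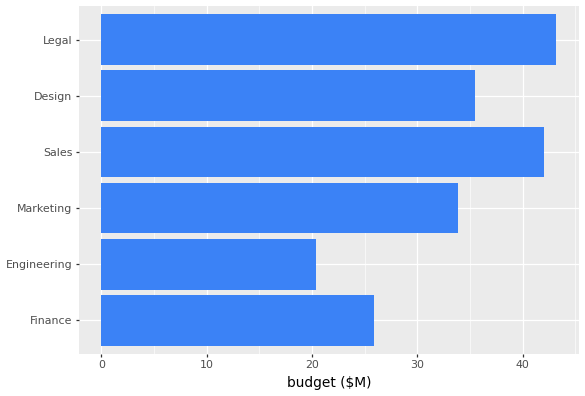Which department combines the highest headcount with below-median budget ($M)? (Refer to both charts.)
Chart 2 median budget ($M) ≈ 35; below-median departments: Finance, Engineering, Marketing. Among those, Finance has the highest headcount (≈ 180).

Finance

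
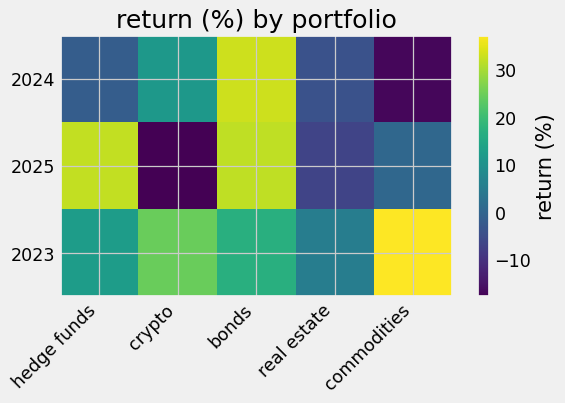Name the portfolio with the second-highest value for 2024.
Top 3 for 2024: bonds ≈ 35, crypto ≈ 10, hedge funds ≈ 0.

crypto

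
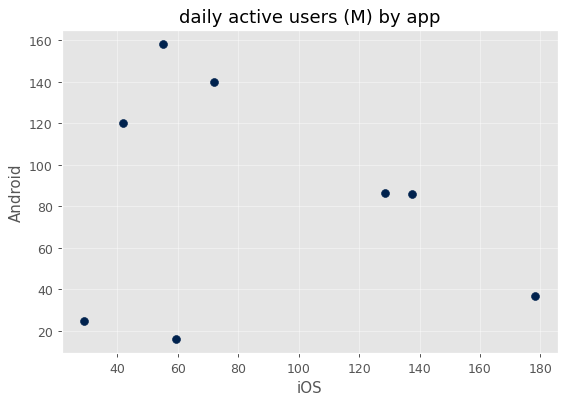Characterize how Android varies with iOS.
Points are roughly uncorrelated; weak (|r| ≈ 0.2).

no clear correlation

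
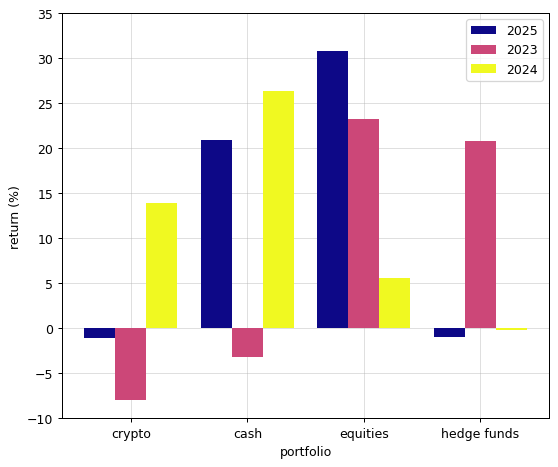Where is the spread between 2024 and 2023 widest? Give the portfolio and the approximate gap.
cash: 2024 ≈ 25, 2023 ≈ -5 → gap ≈ 30. Next-largest (crypto) is only ≈ 25.

cash, ≈ 30 %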